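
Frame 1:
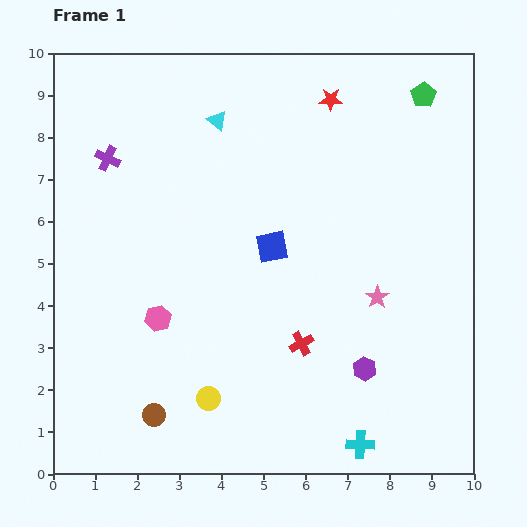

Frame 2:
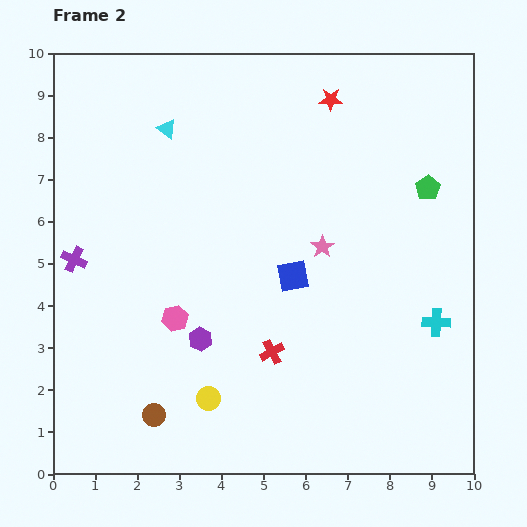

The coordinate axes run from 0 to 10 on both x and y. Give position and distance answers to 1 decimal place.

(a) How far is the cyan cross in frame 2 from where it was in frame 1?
3.4

The cyan cross moved from (7.3, 0.7) to (9.1, 3.6), a distance of √(1.8² + 2.9²) ≈ 3.4.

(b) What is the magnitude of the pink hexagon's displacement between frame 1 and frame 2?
0.4

The pink hexagon moved from (2.5, 3.7) to (2.9, 3.7), a distance of √(0.4² + 0.0²) ≈ 0.4.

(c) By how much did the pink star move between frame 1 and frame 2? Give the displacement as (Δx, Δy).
(-1.3, 1.2)

The pink star was at (7.7, 4.2) in frame 1 and (6.4, 5.4) in frame 2.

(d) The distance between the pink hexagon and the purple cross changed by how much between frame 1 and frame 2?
-1.2

Distance in frame 1: 4.0. Distance in frame 2: 2.8.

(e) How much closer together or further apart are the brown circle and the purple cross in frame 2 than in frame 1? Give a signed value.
-2.0

Distance in frame 1: 6.2. Distance in frame 2: 4.2.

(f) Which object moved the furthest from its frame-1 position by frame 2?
the purple hexagon

(moved 4.0; next 3.4)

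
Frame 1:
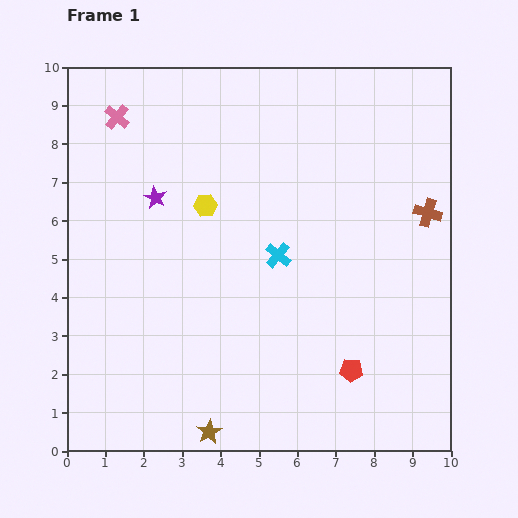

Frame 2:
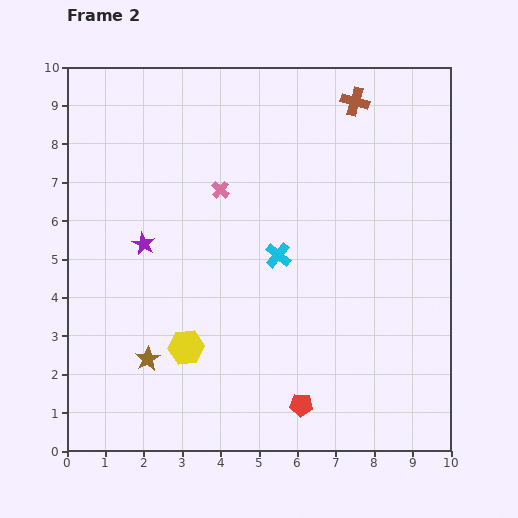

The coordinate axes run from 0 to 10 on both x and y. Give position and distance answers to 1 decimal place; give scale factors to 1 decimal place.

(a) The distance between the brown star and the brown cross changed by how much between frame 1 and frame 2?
+0.5

Distance in frame 1: 8.1. Distance in frame 2: 8.6.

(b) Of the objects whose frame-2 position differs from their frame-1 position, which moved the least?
the purple star

(moved 1.2)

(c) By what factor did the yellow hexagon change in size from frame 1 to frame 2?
1.5×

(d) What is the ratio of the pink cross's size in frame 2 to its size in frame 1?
0.7×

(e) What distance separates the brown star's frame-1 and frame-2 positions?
2.5

The brown star moved from (3.7, 0.5) to (2.1, 2.4), a distance of √(1.6² + 1.9²) ≈ 2.5.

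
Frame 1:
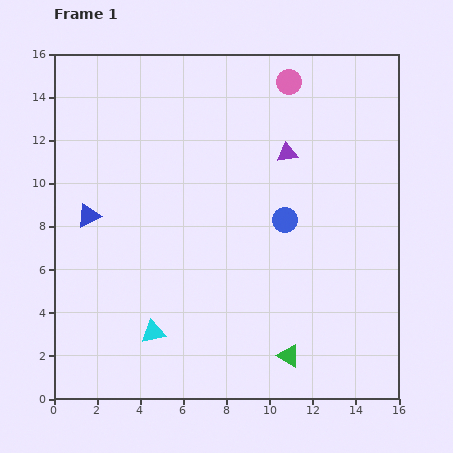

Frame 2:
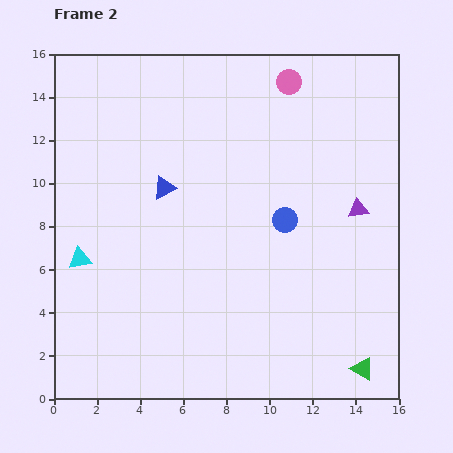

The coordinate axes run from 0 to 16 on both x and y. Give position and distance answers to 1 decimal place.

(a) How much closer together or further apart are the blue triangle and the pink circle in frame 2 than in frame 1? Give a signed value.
-3.6

Distance in frame 1: 11.2. Distance in frame 2: 7.6.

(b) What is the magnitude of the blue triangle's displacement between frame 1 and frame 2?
3.7

The blue triangle moved from (1.6, 8.5) to (5.1, 9.8), a distance of √(3.5² + 1.3²) ≈ 3.7.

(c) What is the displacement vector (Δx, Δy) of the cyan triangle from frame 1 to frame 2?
(-3.4, 3.4)

The cyan triangle was at (4.6, 3.1) in frame 1 and (1.2, 6.5) in frame 2.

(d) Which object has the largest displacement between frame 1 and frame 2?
the cyan triangle

(moved 4.8; next 4.2)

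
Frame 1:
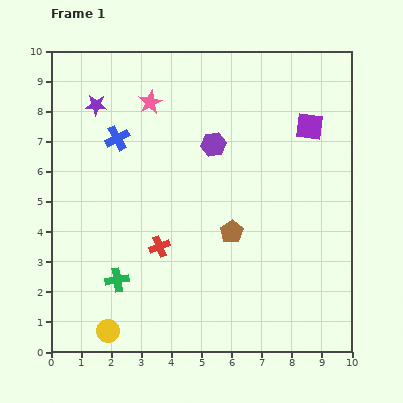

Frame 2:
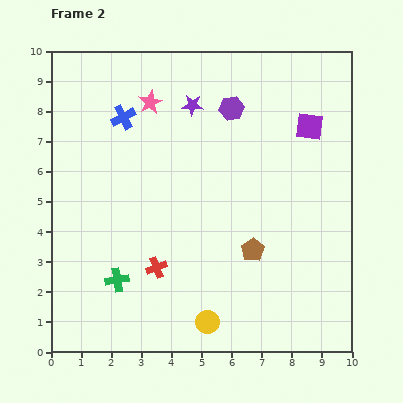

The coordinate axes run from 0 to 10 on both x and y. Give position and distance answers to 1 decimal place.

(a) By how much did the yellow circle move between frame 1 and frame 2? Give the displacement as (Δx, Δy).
(3.3, 0.3)

The yellow circle was at (1.9, 0.7) in frame 1 and (5.2, 1.0) in frame 2.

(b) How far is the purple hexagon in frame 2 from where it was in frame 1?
1.3

The purple hexagon moved from (5.4, 6.9) to (6.0, 8.1), a distance of √(0.6² + 1.2²) ≈ 1.3.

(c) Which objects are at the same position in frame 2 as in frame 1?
the green cross, the pink star, the purple square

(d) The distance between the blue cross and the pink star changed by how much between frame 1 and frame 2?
-0.6

Distance in frame 1: 1.6. Distance in frame 2: 1.0.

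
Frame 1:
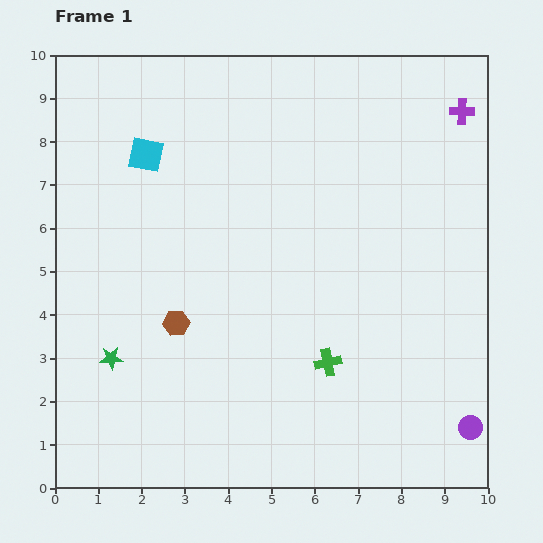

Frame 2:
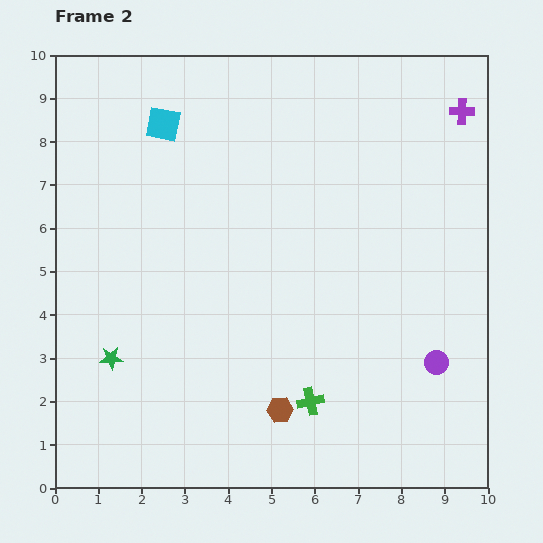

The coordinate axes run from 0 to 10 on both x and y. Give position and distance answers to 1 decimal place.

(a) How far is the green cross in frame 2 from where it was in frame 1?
1.0

The green cross moved from (6.3, 2.9) to (5.9, 2.0), a distance of √(0.4² + 0.9²) ≈ 1.0.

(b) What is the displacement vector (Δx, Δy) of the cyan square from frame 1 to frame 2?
(0.4, 0.7)

The cyan square was at (2.1, 7.7) in frame 1 and (2.5, 8.4) in frame 2.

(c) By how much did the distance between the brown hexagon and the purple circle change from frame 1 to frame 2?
-3.4

Distance in frame 1: 7.2. Distance in frame 2: 3.8.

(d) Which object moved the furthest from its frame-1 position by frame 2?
the brown hexagon

(moved 3.1; next 1.7)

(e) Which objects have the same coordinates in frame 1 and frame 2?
the purple cross, the green star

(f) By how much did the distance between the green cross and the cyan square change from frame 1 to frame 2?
+0.8

Distance in frame 1: 6.4. Distance in frame 2: 7.2.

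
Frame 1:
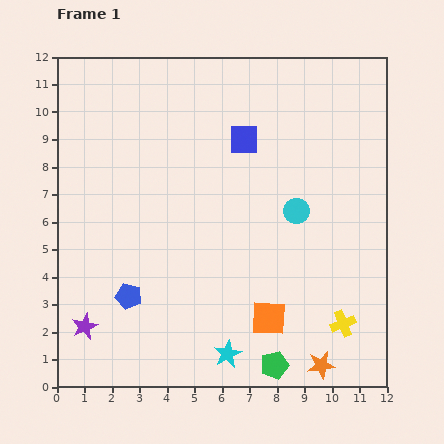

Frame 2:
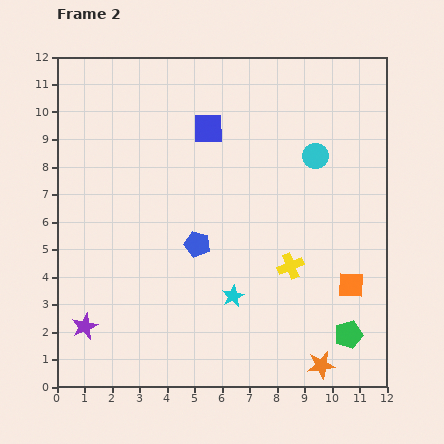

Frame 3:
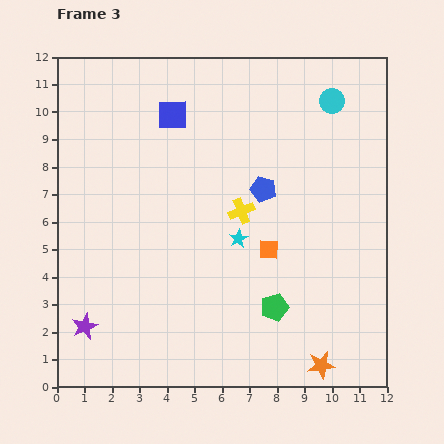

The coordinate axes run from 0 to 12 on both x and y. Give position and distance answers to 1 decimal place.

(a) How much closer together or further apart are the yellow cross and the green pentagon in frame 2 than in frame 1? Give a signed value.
+0.4

Distance in frame 1: 2.9. Distance in frame 2: 3.3.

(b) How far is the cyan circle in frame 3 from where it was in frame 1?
4.2

The cyan circle moved from (8.7, 6.4) to (10.0, 10.4), a distance of √(1.3² + 4.0²) ≈ 4.2.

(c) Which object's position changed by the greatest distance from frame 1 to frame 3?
the blue pentagon

(moved 6.3; next 5.5)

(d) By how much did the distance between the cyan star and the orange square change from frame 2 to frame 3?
-3.1

Distance in frame 2: 4.3. Distance in frame 3: 1.2.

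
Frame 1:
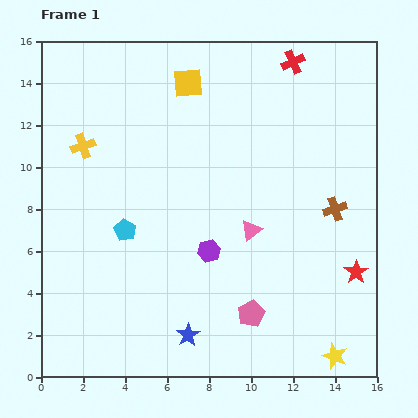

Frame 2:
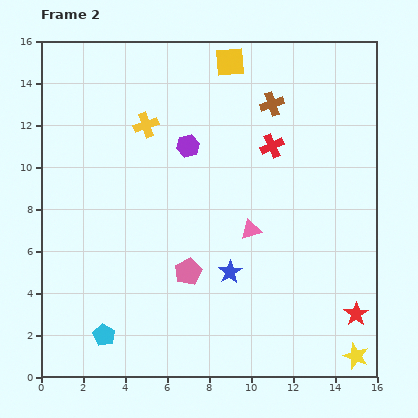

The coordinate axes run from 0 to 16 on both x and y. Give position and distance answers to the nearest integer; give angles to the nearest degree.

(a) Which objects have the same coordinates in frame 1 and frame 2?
the pink triangle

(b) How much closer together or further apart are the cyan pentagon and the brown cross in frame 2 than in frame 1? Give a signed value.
+4

Distance in frame 1: 10. Distance in frame 2: 14.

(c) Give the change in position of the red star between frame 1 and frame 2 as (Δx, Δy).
(0, -2)

The red star was at (15, 5) in frame 1 and (15, 3) in frame 2.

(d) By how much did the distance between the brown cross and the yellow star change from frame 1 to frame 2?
+6

Distance in frame 1: 7. Distance in frame 2: 13.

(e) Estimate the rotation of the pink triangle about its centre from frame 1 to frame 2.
20° clockwise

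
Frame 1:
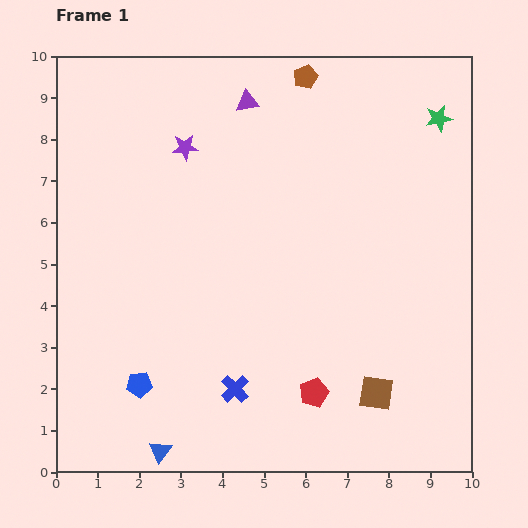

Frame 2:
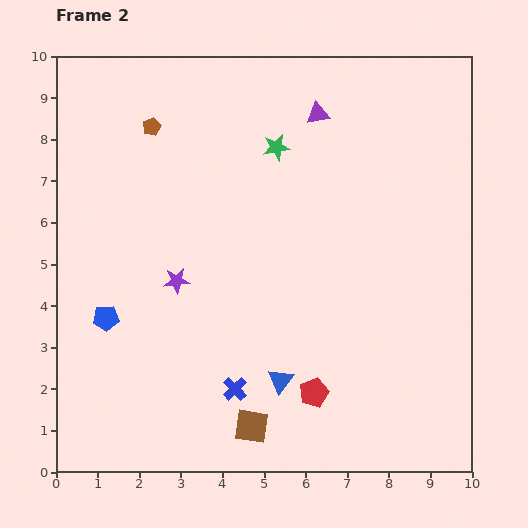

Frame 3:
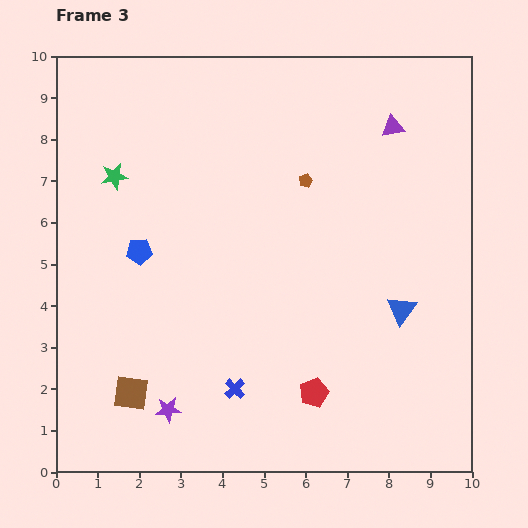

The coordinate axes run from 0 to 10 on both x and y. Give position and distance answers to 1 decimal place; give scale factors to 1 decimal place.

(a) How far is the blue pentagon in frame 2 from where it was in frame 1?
1.8

The blue pentagon moved from (2.0, 2.1) to (1.2, 3.7), a distance of √(0.8² + 1.6²) ≈ 1.8.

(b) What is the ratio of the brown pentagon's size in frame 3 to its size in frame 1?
0.6×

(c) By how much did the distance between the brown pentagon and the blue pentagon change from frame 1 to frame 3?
-4.1

Distance in frame 1: 8.4. Distance in frame 3: 4.3.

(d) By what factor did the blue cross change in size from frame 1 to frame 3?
0.7×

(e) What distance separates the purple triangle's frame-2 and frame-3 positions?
1.8

The purple triangle moved from (6.3, 8.6) to (8.1, 8.3), a distance of √(1.8² + 0.3²) ≈ 1.8.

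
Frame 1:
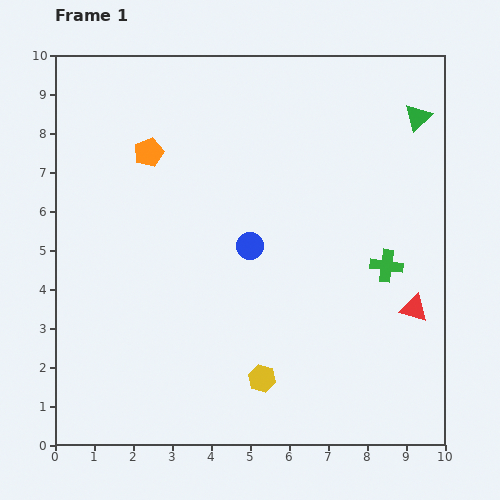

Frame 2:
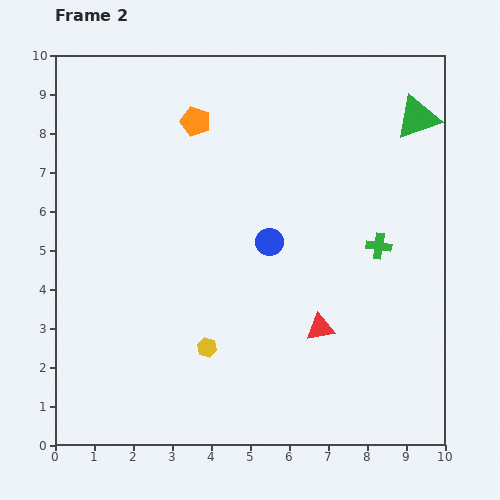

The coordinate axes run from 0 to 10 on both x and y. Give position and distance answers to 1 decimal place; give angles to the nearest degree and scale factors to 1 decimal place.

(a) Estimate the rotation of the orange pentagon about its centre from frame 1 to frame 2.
31° counter-clockwise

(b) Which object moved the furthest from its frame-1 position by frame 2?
the red triangle

(moved 2.5; next 1.6)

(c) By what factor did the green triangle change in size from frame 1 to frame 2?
1.6×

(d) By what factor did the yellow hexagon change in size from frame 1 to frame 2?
0.7×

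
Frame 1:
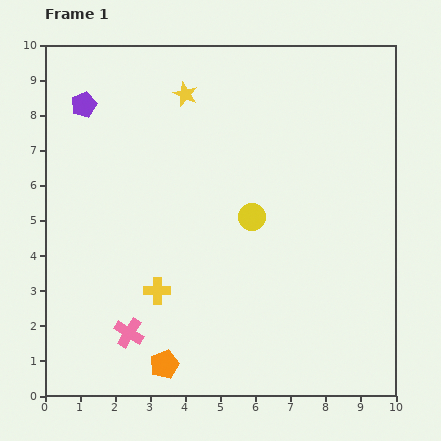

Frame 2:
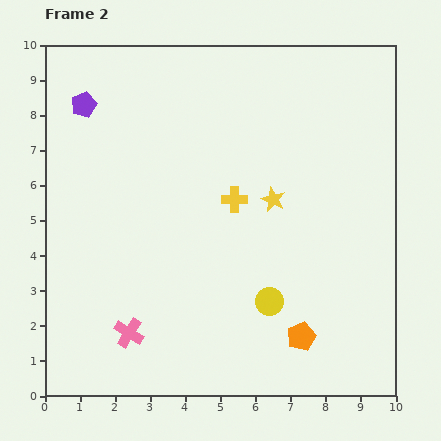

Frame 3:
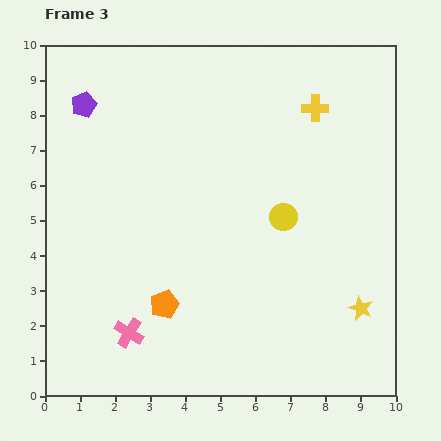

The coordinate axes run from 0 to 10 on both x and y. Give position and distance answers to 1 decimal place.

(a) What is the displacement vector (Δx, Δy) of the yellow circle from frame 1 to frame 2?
(0.5, -2.4)

The yellow circle was at (5.9, 5.1) in frame 1 and (6.4, 2.7) in frame 2.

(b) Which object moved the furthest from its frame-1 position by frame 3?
the yellow star

(moved 7.9; next 6.9)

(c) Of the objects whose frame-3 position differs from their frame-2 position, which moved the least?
the yellow circle

(moved 2.4)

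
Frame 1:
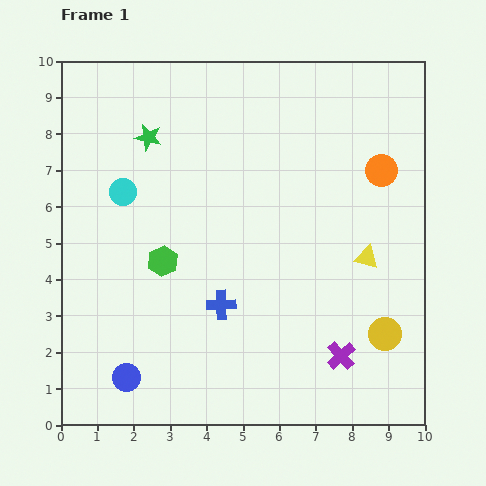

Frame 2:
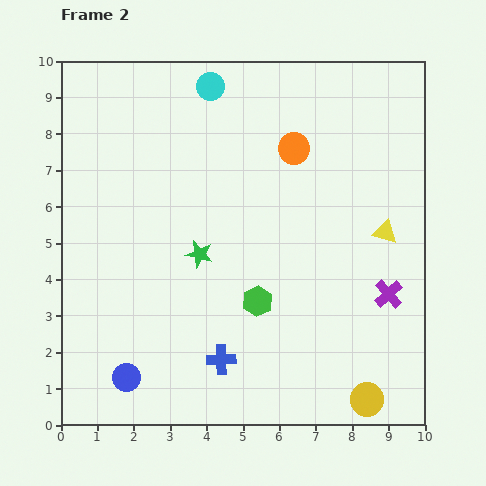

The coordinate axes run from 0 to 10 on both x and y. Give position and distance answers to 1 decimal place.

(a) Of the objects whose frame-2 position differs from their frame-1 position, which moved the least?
the yellow triangle

(moved 0.9)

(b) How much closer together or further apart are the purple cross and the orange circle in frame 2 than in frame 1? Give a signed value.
-0.4

Distance in frame 1: 5.2. Distance in frame 2: 4.8.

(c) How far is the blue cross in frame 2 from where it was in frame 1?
1.5

The blue cross moved from (4.4, 3.3) to (4.4, 1.8), a distance of √(0.0² + 1.5²) ≈ 1.5.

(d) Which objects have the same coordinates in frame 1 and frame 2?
the blue circle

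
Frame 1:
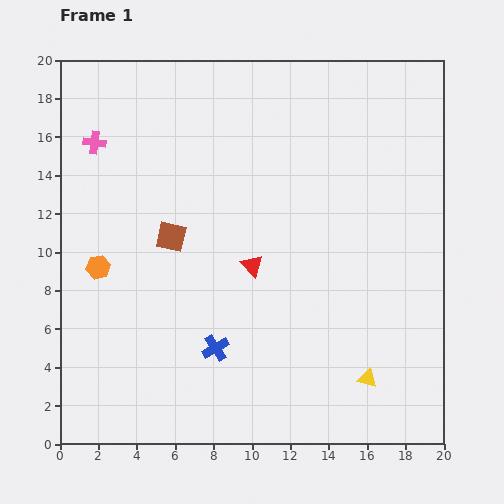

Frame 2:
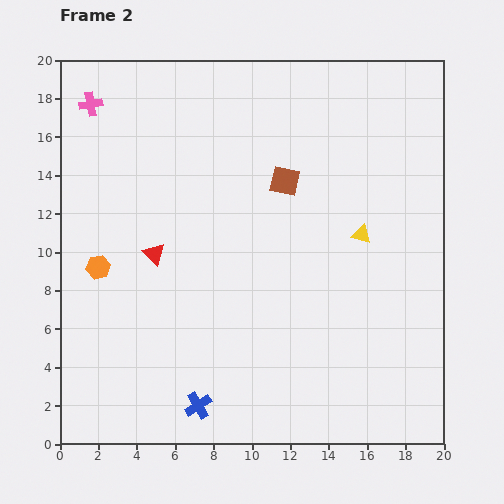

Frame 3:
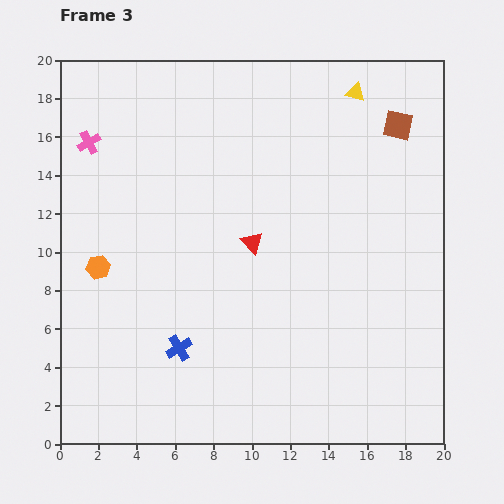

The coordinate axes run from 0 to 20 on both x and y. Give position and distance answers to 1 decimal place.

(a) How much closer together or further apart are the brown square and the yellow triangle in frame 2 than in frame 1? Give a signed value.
-7.7

Distance in frame 1: 12.6. Distance in frame 2: 4.9.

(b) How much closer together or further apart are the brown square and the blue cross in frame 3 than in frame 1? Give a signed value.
+10.1

Distance in frame 1: 6.2. Distance in frame 3: 16.3.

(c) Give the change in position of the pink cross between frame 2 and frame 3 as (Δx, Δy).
(-0.1, -2.0)

The pink cross was at (1.6, 17.7) in frame 2 and (1.5, 15.7) in frame 3.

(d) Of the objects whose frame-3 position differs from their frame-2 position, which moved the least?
the pink cross

(moved 2.0)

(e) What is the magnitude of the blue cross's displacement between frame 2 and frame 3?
3.2

The blue cross moved from (7.2, 2.0) to (6.2, 5.0), a distance of √(1.0² + 3.0²) ≈ 3.2.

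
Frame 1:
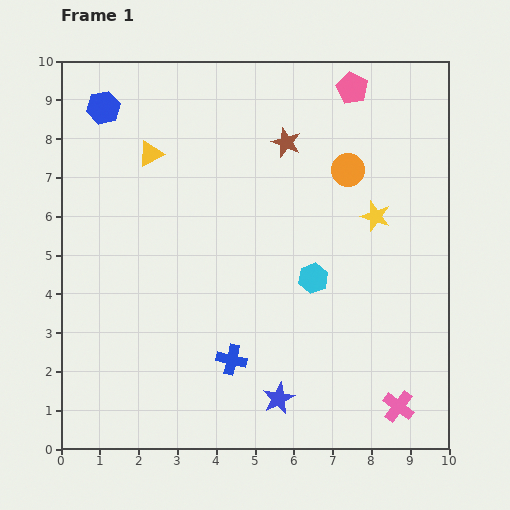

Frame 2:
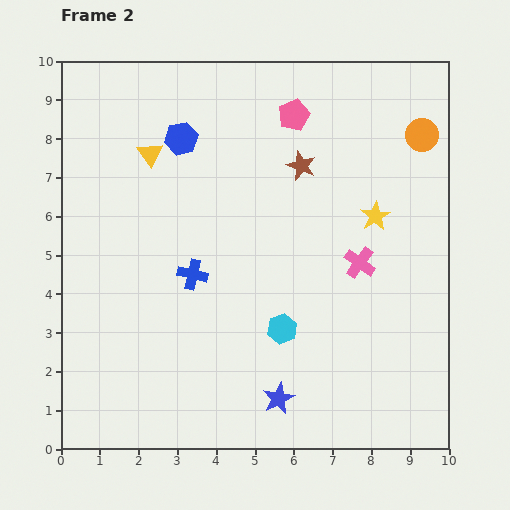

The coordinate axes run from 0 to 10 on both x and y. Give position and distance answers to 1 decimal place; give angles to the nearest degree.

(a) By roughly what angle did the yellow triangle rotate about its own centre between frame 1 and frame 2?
36° counter-clockwise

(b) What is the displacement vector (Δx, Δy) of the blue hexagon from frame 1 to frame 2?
(2.0, -0.8)

The blue hexagon was at (1.1, 8.8) in frame 1 and (3.1, 8.0) in frame 2.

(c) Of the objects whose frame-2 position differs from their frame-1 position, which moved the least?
the brown star

(moved 0.7)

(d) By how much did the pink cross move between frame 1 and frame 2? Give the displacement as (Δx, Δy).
(-1.0, 3.7)

The pink cross was at (8.7, 1.1) in frame 1 and (7.7, 4.8) in frame 2.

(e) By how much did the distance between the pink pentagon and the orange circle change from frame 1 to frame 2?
+1.2

Distance in frame 1: 2.1. Distance in frame 2: 3.3.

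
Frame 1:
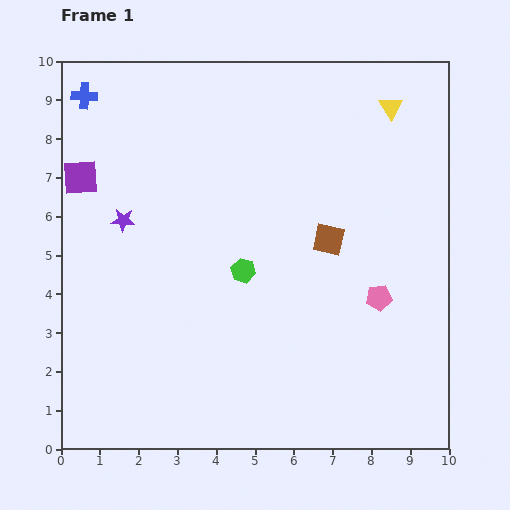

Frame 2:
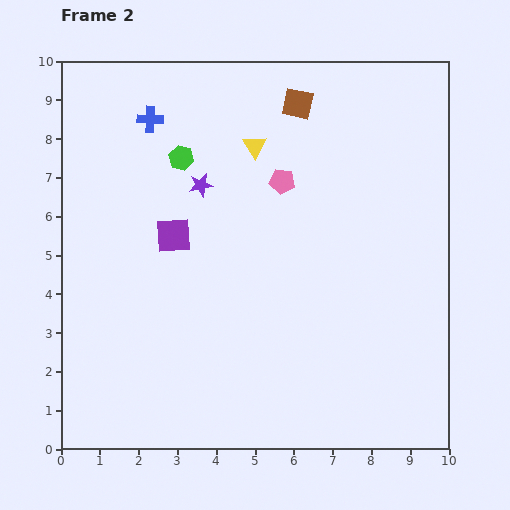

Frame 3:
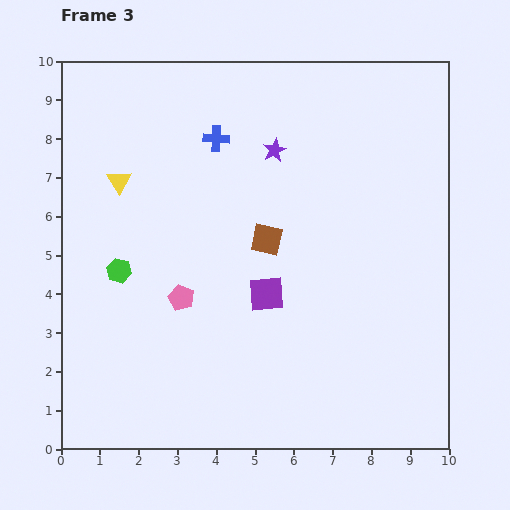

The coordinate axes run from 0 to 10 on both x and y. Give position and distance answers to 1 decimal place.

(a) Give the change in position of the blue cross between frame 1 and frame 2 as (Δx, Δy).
(1.7, -0.6)

The blue cross was at (0.6, 9.1) in frame 1 and (2.3, 8.5) in frame 2.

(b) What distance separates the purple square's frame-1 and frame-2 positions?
2.8

The purple square moved from (0.5, 7.0) to (2.9, 5.5), a distance of √(2.4² + 1.5²) ≈ 2.8.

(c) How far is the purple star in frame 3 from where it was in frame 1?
4.3

The purple star moved from (1.6, 5.9) to (5.5, 7.7), a distance of √(3.9² + 1.8²) ≈ 4.3.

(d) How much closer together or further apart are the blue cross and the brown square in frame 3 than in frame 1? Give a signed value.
-4.4

Distance in frame 1: 7.3. Distance in frame 3: 2.9.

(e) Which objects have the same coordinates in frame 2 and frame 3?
none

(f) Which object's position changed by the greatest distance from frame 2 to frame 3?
the pink pentagon

(moved 4.0; next 3.6)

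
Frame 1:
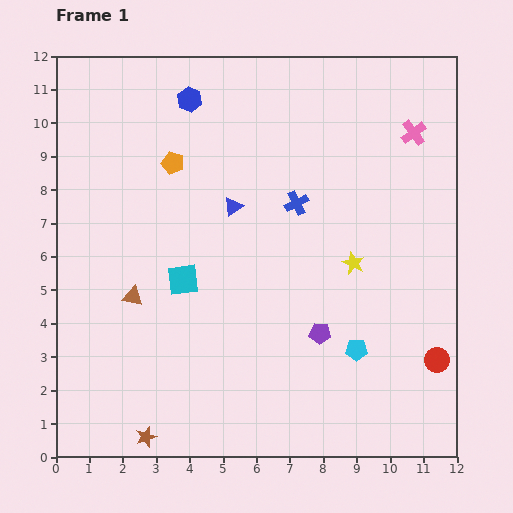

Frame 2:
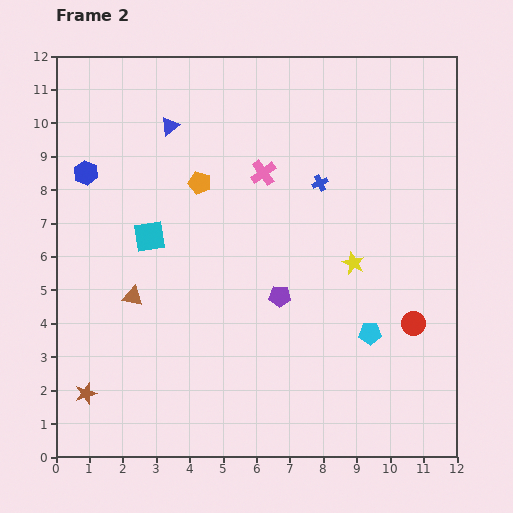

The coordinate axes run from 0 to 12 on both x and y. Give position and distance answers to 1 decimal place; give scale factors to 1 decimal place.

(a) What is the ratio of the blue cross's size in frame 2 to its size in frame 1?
0.6×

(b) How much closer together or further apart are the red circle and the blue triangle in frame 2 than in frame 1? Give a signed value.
+1.8

Distance in frame 1: 7.6. Distance in frame 2: 9.4.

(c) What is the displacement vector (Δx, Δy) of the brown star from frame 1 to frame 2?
(-1.8, 1.3)

The brown star was at (2.7, 0.6) in frame 1 and (0.9, 1.9) in frame 2.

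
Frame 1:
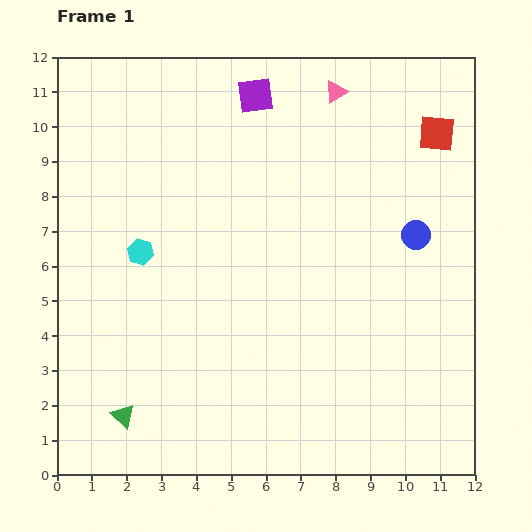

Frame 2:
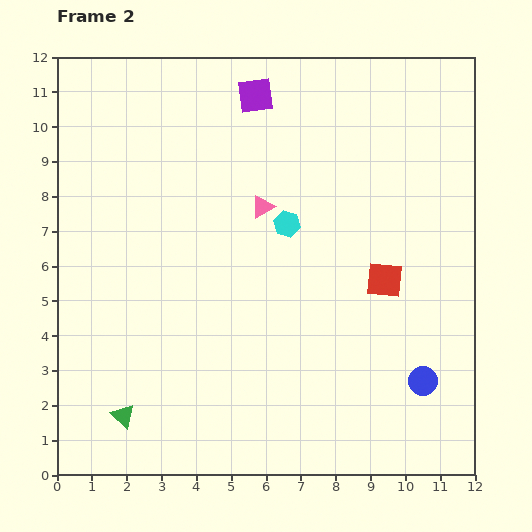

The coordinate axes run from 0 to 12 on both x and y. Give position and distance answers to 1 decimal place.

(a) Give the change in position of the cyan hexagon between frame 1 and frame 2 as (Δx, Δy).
(4.2, 0.8)

The cyan hexagon was at (2.4, 6.4) in frame 1 and (6.6, 7.2) in frame 2.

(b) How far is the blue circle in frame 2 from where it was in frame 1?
4.2

The blue circle moved from (10.3, 6.9) to (10.5, 2.7), a distance of √(0.2² + 4.2²) ≈ 4.2.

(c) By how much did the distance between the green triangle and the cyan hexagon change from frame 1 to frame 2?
+2.5

Distance in frame 1: 4.7. Distance in frame 2: 7.2.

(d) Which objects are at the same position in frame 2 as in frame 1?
the green triangle, the purple square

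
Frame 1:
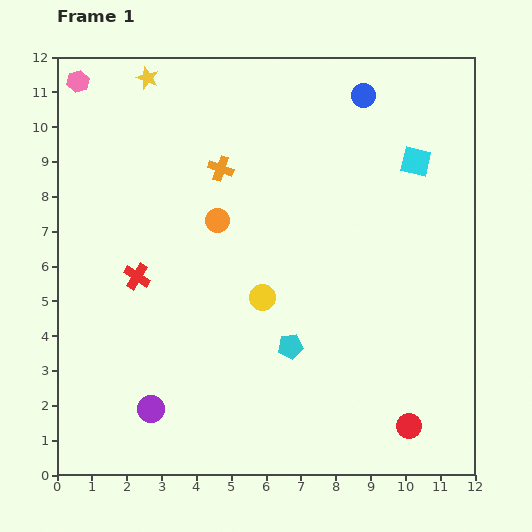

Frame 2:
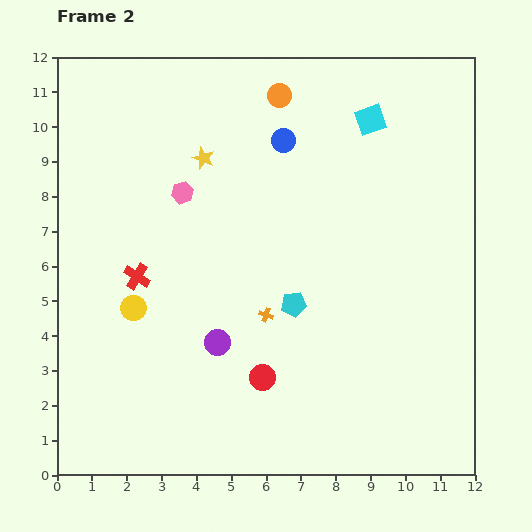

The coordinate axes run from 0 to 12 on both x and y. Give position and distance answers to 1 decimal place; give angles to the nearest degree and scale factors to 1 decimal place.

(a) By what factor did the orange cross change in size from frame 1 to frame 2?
0.6×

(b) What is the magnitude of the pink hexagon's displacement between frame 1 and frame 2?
4.4

The pink hexagon moved from (0.6, 11.3) to (3.6, 8.1), a distance of √(3.0² + 3.2²) ≈ 4.4.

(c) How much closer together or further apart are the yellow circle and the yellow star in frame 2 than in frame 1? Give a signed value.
-2.4

Distance in frame 1: 7.1. Distance in frame 2: 4.7.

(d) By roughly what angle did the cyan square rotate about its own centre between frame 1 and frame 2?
33° counter-clockwise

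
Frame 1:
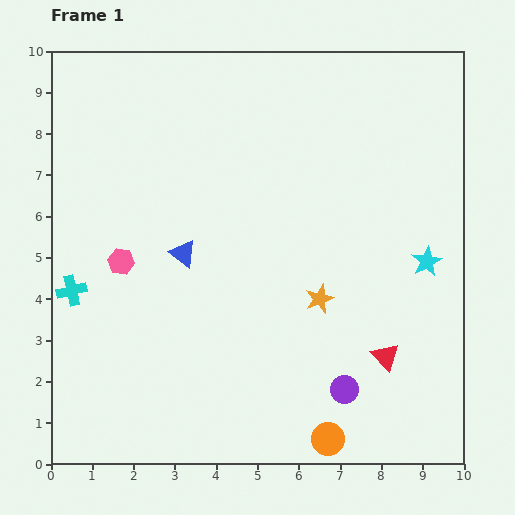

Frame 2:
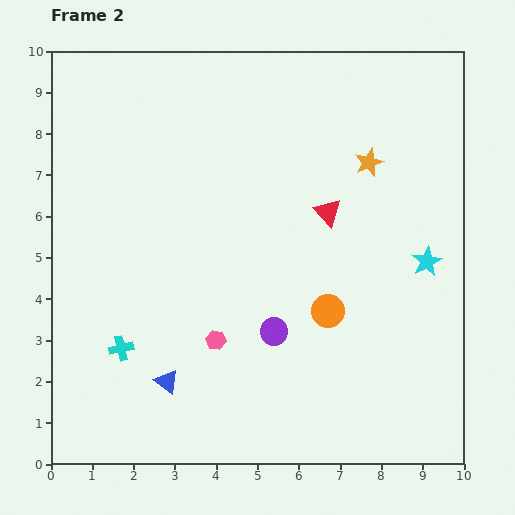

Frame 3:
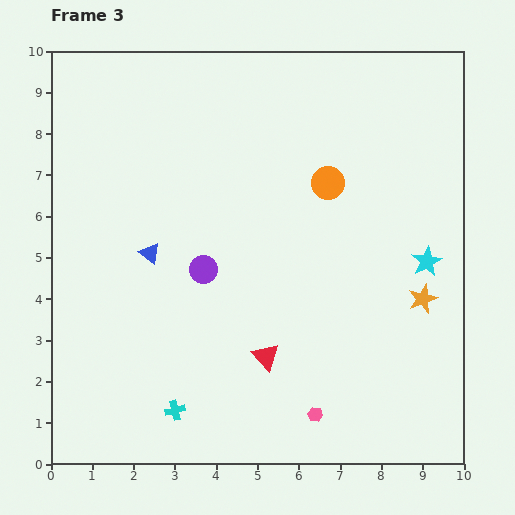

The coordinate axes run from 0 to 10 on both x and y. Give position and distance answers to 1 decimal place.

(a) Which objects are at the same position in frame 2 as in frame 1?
the cyan star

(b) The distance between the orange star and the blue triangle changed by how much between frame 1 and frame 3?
+3.2

Distance in frame 1: 3.5. Distance in frame 3: 6.7.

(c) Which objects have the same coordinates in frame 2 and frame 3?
the cyan star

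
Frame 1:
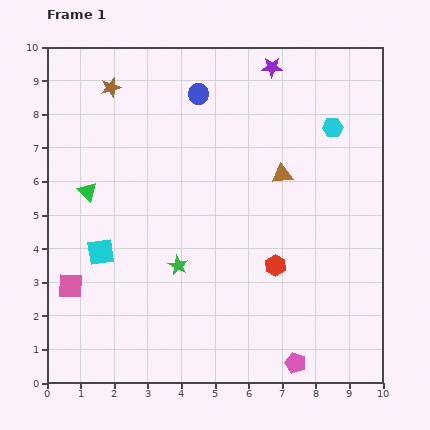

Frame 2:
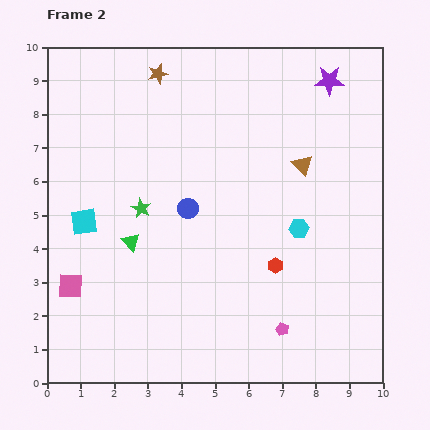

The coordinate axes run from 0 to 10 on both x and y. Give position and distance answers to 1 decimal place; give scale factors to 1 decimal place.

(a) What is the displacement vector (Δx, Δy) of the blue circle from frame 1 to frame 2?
(-0.3, -3.4)

The blue circle was at (4.5, 8.6) in frame 1 and (4.2, 5.2) in frame 2.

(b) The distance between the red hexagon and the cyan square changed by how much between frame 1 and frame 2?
+0.6

Distance in frame 1: 5.2. Distance in frame 2: 5.8.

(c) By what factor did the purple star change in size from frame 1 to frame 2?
1.4×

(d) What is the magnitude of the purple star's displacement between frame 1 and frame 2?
1.7

The purple star moved from (6.7, 9.4) to (8.4, 9.0), a distance of √(1.7² + 0.4²) ≈ 1.7.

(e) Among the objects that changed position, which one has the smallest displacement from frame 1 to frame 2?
the brown triangle

(moved 0.7)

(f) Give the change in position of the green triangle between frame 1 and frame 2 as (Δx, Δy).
(1.3, -1.5)

The green triangle was at (1.2, 5.7) in frame 1 and (2.5, 4.2) in frame 2.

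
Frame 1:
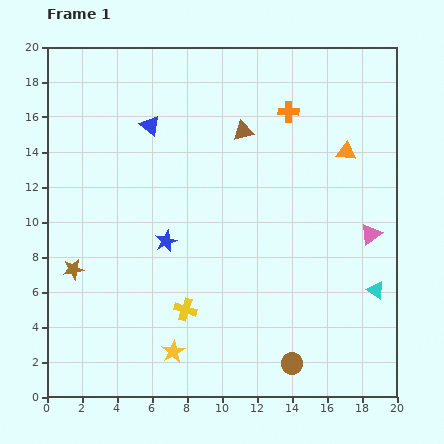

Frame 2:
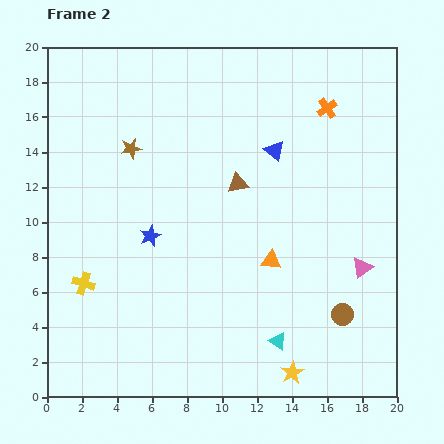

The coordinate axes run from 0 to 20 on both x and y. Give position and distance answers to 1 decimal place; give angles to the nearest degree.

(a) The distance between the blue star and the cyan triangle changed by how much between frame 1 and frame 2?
-2.9

Distance in frame 1: 12.3. Distance in frame 2: 9.4.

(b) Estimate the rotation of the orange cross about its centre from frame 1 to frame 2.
35° counter-clockwise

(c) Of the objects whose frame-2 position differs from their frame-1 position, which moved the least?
the blue star

(moved 0.9)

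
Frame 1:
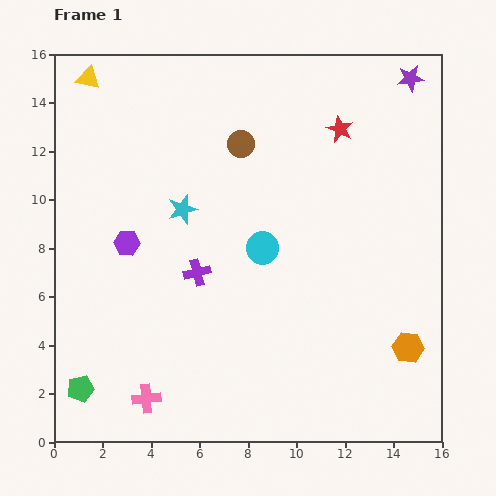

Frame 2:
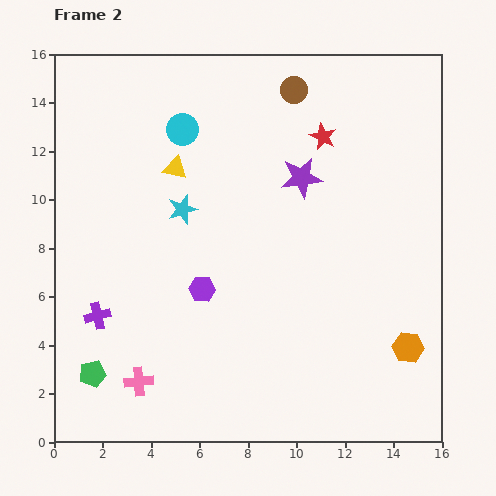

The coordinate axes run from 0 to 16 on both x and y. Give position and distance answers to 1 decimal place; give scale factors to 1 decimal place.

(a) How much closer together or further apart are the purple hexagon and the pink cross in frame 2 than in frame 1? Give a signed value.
-1.8

Distance in frame 1: 6.4. Distance in frame 2: 4.6.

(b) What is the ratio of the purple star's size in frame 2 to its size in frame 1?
1.6×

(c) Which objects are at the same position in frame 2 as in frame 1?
the cyan star, the orange hexagon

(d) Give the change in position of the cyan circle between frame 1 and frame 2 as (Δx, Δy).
(-3.3, 4.9)

The cyan circle was at (8.6, 8.0) in frame 1 and (5.3, 12.9) in frame 2.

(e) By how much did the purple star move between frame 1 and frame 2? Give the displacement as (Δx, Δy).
(-4.5, -4.1)

The purple star was at (14.7, 15.0) in frame 1 and (10.2, 10.9) in frame 2.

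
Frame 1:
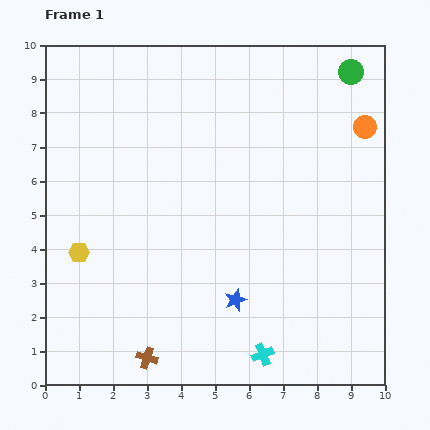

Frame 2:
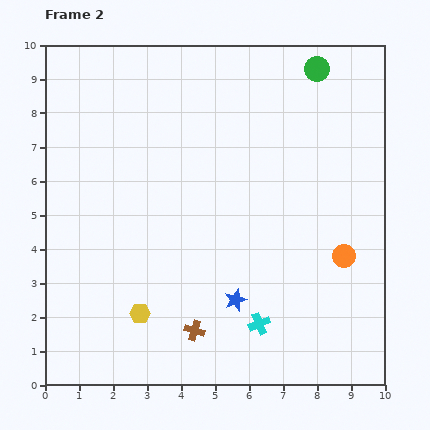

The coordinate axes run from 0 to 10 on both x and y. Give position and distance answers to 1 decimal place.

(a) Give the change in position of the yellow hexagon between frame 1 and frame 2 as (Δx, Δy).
(1.8, -1.8)

The yellow hexagon was at (1.0, 3.9) in frame 1 and (2.8, 2.1) in frame 2.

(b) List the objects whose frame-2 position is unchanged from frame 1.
the blue star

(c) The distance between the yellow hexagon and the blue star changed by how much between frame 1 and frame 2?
-2.0

Distance in frame 1: 4.8. Distance in frame 2: 2.8.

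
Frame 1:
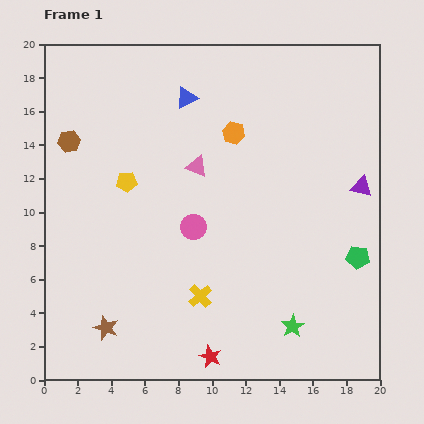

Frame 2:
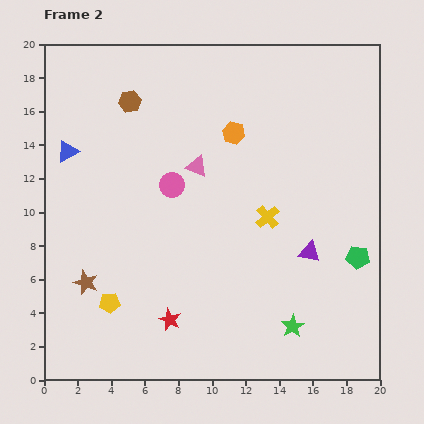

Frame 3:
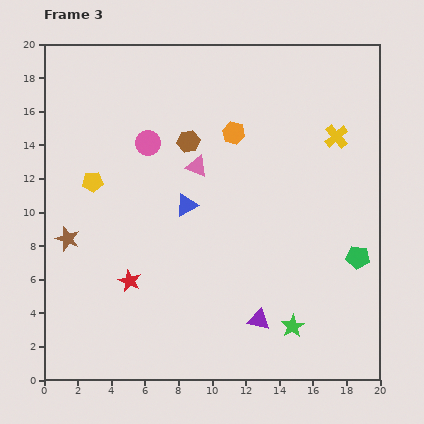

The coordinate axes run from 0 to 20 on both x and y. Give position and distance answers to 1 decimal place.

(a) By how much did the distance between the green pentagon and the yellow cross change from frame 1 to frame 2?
-3.8

Distance in frame 1: 9.7. Distance in frame 2: 5.9.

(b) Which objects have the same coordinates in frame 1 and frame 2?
the green pentagon, the orange hexagon, the pink triangle, the green star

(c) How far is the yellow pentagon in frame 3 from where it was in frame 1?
2.0

The yellow pentagon moved from (4.9, 11.8) to (2.9, 11.8), a distance of √(2.0² + 0.0²) ≈ 2.0.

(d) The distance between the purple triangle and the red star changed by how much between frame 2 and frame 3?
-1.2

Distance in frame 2: 9.2. Distance in frame 3: 8.0.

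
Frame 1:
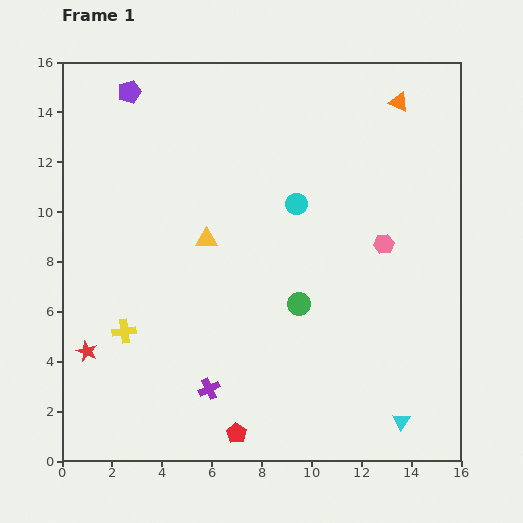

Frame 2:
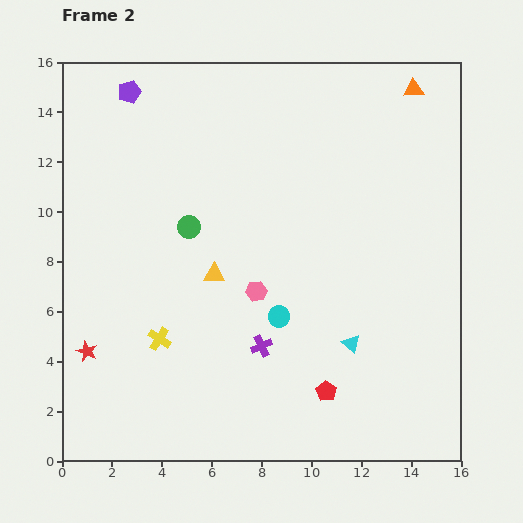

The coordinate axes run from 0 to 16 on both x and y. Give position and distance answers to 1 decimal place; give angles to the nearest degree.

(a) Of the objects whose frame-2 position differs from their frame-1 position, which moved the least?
the orange triangle

(moved 0.8)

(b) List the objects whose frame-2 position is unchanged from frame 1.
the purple pentagon, the red star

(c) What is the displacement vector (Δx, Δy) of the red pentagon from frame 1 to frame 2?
(3.6, 1.7)

The red pentagon was at (7.0, 1.1) in frame 1 and (10.6, 2.8) in frame 2.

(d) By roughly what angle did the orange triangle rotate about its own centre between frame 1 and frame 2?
27° counter-clockwise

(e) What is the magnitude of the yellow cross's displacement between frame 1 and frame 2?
1.4

The yellow cross moved from (2.5, 5.2) to (3.9, 4.9), a distance of √(1.4² + 0.3²) ≈ 1.4.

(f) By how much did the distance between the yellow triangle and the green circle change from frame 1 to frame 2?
-2.4

Distance in frame 1: 4.5. Distance in frame 2: 2.1.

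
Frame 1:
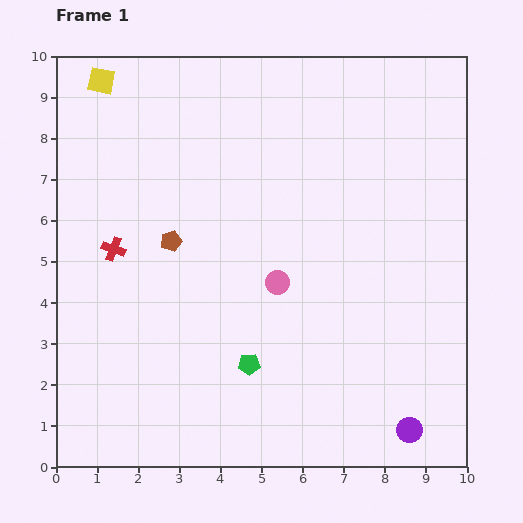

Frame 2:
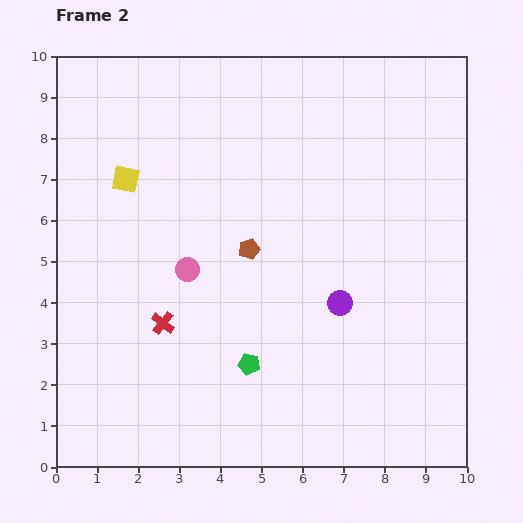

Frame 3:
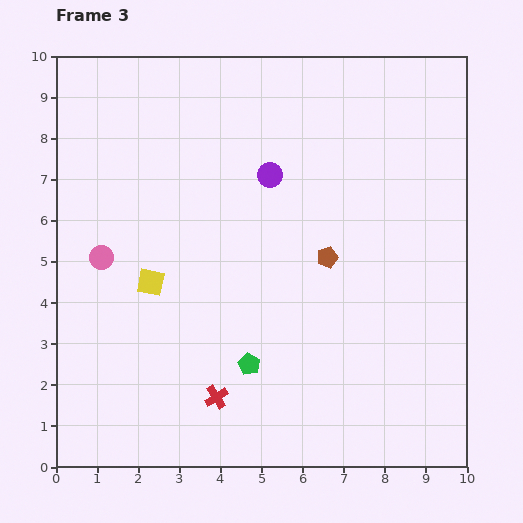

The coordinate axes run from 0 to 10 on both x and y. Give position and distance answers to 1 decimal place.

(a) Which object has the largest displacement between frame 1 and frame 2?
the purple circle

(moved 3.5; next 2.5)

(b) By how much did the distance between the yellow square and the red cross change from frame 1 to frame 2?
-0.5

Distance in frame 1: 4.1. Distance in frame 2: 3.6.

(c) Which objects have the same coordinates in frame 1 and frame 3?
the green pentagon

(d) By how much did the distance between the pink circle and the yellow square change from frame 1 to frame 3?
-5.2

Distance in frame 1: 6.5. Distance in frame 3: 1.3.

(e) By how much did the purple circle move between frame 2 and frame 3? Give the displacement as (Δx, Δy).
(-1.7, 3.1)

The purple circle was at (6.9, 4.0) in frame 2 and (5.2, 7.1) in frame 3.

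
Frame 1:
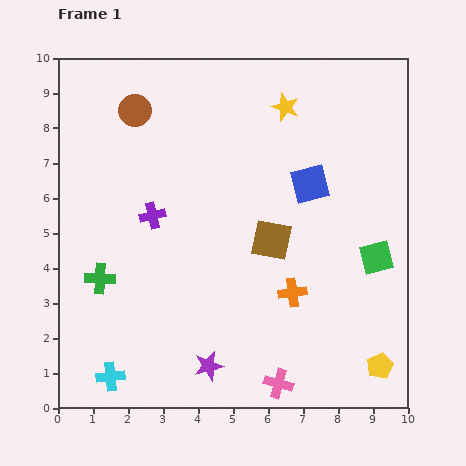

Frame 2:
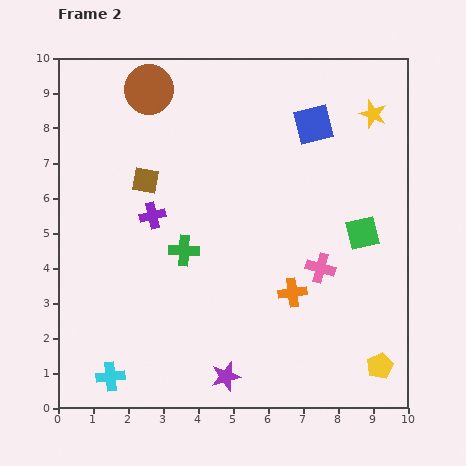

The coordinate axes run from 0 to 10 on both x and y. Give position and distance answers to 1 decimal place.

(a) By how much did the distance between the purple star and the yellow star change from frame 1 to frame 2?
+0.9

Distance in frame 1: 7.7. Distance in frame 2: 8.6.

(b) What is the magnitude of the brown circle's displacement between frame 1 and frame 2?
0.7

The brown circle moved from (2.2, 8.5) to (2.6, 9.1), a distance of √(0.4² + 0.6²) ≈ 0.7.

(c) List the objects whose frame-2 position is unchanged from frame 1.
the purple cross, the yellow pentagon, the orange cross, the cyan cross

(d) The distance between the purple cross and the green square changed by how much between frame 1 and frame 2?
-0.5

Distance in frame 1: 6.5. Distance in frame 2: 6.0.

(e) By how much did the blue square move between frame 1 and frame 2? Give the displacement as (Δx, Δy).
(0.1, 1.7)

The blue square was at (7.2, 6.4) in frame 1 and (7.3, 8.1) in frame 2.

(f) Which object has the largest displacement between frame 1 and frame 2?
the brown square

(moved 4.0; next 3.5)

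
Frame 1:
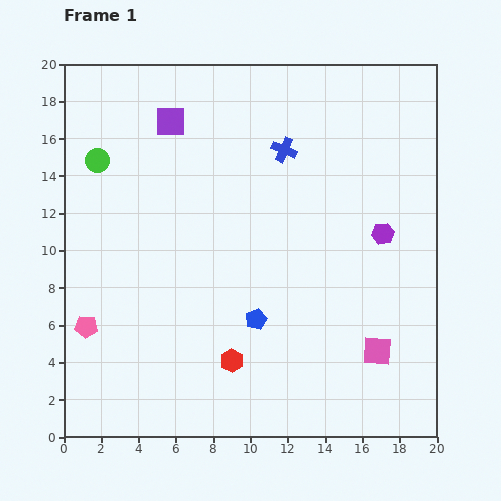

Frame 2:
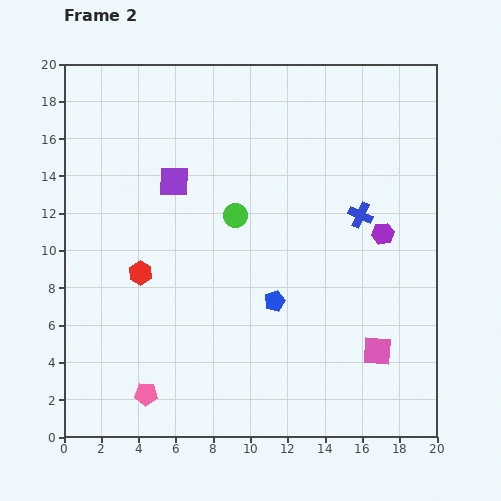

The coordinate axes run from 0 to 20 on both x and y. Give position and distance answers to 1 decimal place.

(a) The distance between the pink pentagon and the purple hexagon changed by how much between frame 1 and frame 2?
-1.4

Distance in frame 1: 16.7. Distance in frame 2: 15.3.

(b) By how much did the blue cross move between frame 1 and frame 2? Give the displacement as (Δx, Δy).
(4.1, -3.5)

The blue cross was at (11.8, 15.4) in frame 1 and (15.9, 11.9) in frame 2.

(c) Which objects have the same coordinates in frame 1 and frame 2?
the purple hexagon, the pink square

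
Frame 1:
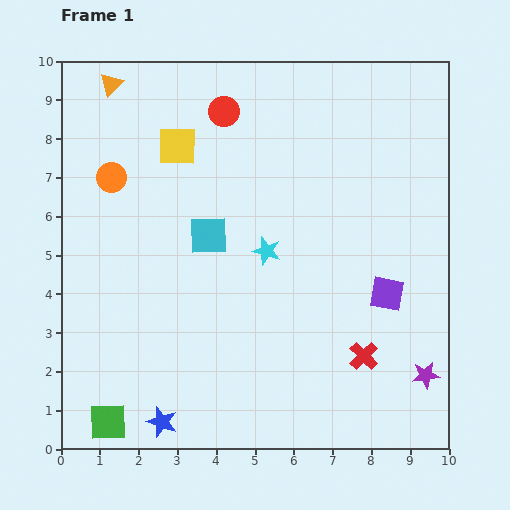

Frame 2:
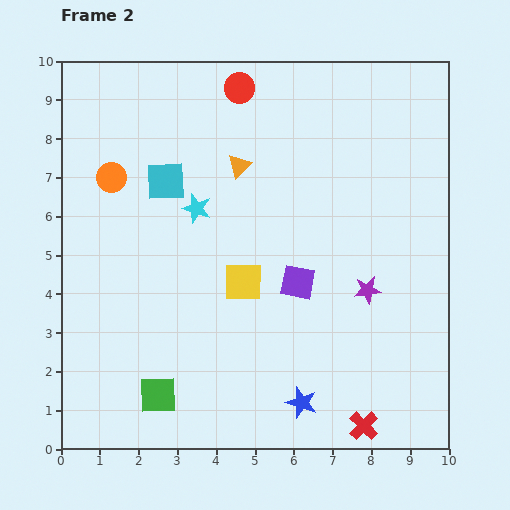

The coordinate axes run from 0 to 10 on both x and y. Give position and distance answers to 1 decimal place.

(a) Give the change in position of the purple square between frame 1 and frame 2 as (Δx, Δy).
(-2.3, 0.3)

The purple square was at (8.4, 4.0) in frame 1 and (6.1, 4.3) in frame 2.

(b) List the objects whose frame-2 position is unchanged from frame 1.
the orange circle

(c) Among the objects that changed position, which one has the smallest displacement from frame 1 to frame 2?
the red circle

(moved 0.7)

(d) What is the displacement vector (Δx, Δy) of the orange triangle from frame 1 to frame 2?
(3.3, -2.1)

The orange triangle was at (1.3, 9.4) in frame 1 and (4.6, 7.3) in frame 2.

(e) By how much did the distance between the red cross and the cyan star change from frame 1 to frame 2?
+3.4

Distance in frame 1: 3.7. Distance in frame 2: 7.1.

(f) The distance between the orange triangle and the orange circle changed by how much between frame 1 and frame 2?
+0.9

Distance in frame 1: 2.4. Distance in frame 2: 3.3.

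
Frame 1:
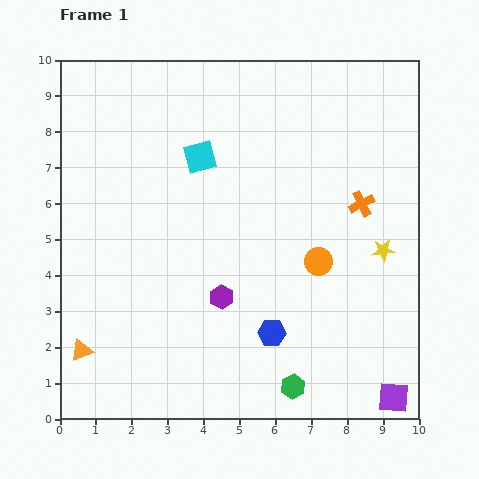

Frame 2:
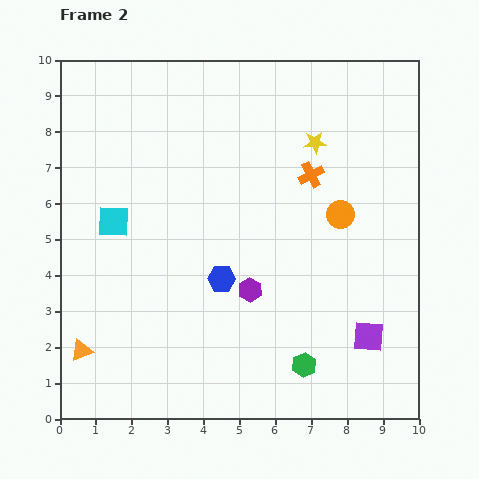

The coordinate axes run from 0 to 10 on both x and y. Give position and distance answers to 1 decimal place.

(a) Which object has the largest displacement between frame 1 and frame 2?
the yellow star

(moved 3.6; next 3.0)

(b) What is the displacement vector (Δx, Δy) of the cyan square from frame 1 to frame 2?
(-2.4, -1.8)

The cyan square was at (3.9, 7.3) in frame 1 and (1.5, 5.5) in frame 2.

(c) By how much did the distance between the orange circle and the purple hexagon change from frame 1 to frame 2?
+0.4

Distance in frame 1: 2.9. Distance in frame 2: 3.3.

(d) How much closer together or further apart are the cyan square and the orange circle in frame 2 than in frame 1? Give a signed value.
+1.9

Distance in frame 1: 4.4. Distance in frame 2: 6.3.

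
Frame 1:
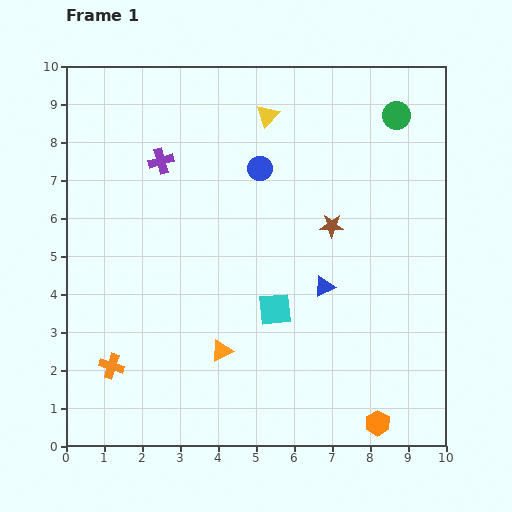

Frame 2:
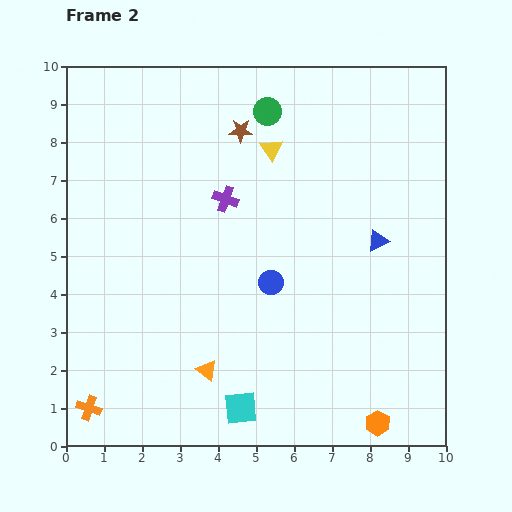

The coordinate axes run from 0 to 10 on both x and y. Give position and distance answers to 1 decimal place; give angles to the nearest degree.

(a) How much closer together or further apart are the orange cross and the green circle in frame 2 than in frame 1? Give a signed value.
-0.9

Distance in frame 1: 10.0. Distance in frame 2: 9.1.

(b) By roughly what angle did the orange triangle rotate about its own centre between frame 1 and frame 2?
54° counter-clockwise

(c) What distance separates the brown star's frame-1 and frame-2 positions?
3.5

The brown star moved from (7.0, 5.8) to (4.6, 8.3), a distance of √(2.4² + 2.5²) ≈ 3.5.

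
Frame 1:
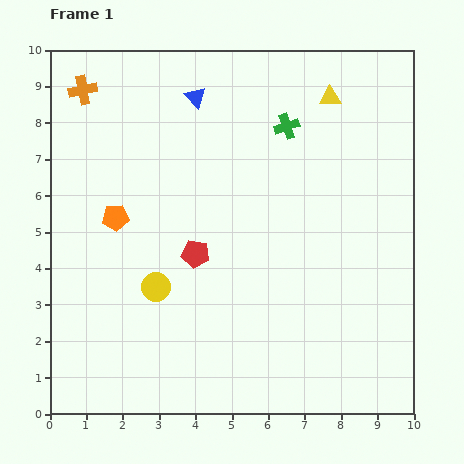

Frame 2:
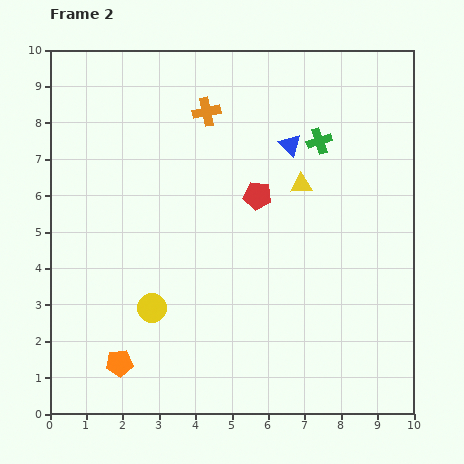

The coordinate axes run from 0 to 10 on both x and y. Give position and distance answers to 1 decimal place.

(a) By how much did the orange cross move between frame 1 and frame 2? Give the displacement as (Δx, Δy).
(3.4, -0.6)

The orange cross was at (0.9, 8.9) in frame 1 and (4.3, 8.3) in frame 2.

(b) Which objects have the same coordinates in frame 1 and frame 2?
none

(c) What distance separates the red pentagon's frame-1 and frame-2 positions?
2.3

The red pentagon moved from (4.0, 4.4) to (5.7, 6.0), a distance of √(1.7² + 1.6²) ≈ 2.3.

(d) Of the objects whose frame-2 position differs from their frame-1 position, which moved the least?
the yellow circle

(moved 0.6)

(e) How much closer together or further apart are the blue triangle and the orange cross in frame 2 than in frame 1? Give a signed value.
-0.6

Distance in frame 1: 3.1. Distance in frame 2: 2.5.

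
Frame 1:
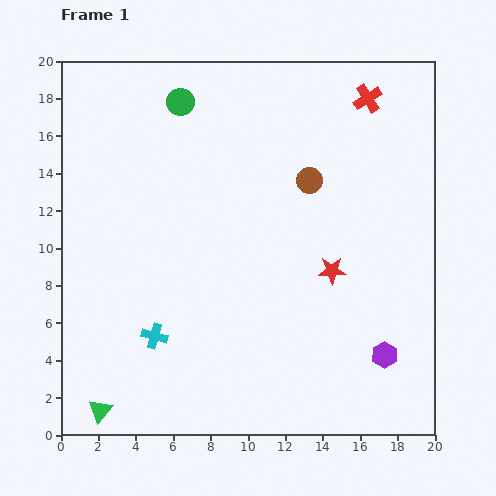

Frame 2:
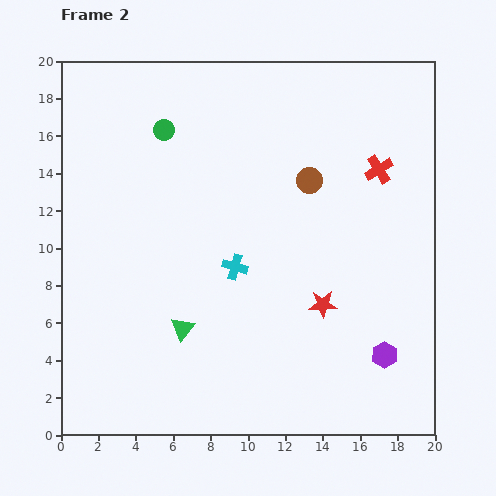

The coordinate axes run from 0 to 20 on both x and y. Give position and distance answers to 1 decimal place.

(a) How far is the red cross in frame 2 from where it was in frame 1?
3.8

The red cross moved from (16.4, 18.0) to (17.0, 14.2), a distance of √(0.6² + 3.8²) ≈ 3.8.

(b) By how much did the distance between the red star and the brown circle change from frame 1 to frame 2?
+1.7

Distance in frame 1: 4.9. Distance in frame 2: 6.6.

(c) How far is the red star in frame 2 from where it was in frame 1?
1.9

The red star moved from (14.5, 8.8) to (14.0, 7.0), a distance of √(0.5² + 1.8²) ≈ 1.9.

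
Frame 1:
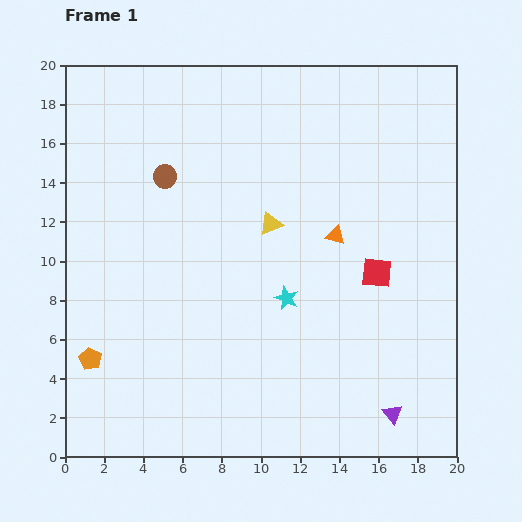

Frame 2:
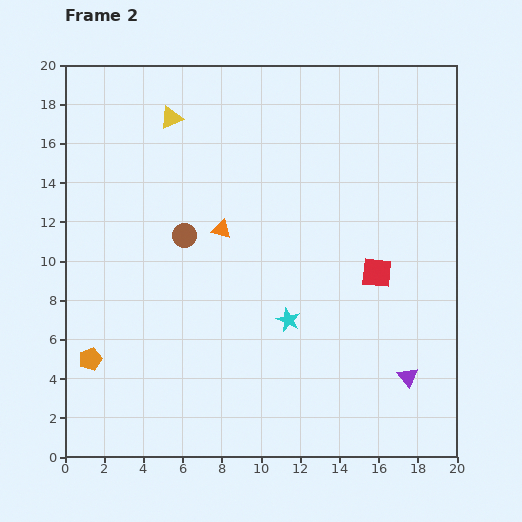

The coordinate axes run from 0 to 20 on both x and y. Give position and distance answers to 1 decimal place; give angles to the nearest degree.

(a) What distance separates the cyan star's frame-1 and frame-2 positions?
1.1

The cyan star moved from (11.3, 8.1) to (11.4, 7.0), a distance of √(0.1² + 1.1²) ≈ 1.1.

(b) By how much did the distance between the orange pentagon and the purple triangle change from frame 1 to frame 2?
+0.5

Distance in frame 1: 15.7. Distance in frame 2: 16.2.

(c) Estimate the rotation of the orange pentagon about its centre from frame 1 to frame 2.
25° clockwise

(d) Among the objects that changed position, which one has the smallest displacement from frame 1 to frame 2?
the cyan star

(moved 1.1)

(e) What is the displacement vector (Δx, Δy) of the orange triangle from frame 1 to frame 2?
(-5.8, 0.3)

The orange triangle was at (13.8, 11.3) in frame 1 and (8.0, 11.6) in frame 2.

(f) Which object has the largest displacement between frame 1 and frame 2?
the yellow triangle

(moved 7.4; next 5.8)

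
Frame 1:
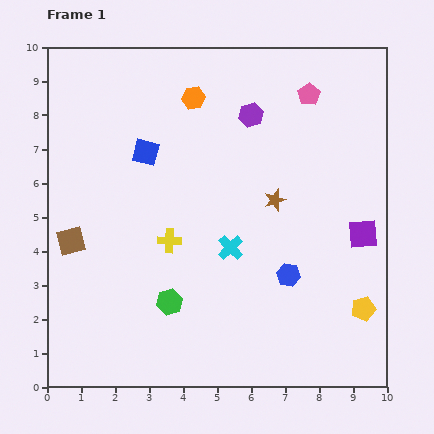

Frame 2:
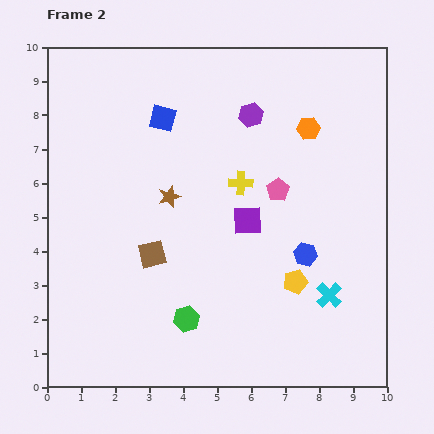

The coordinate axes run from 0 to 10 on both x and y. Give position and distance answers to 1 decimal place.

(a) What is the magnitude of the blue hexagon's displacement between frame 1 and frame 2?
0.8

The blue hexagon moved from (7.1, 3.3) to (7.6, 3.9), a distance of √(0.5² + 0.6²) ≈ 0.8.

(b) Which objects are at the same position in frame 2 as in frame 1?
the purple hexagon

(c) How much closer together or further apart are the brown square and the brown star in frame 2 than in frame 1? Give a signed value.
-4.3

Distance in frame 1: 6.1. Distance in frame 2: 1.8.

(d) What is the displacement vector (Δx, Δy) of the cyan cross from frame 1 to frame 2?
(2.9, -1.4)

The cyan cross was at (5.4, 4.1) in frame 1 and (8.3, 2.7) in frame 2.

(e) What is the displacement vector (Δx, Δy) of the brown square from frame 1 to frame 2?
(2.4, -0.4)

The brown square was at (0.7, 4.3) in frame 1 and (3.1, 3.9) in frame 2.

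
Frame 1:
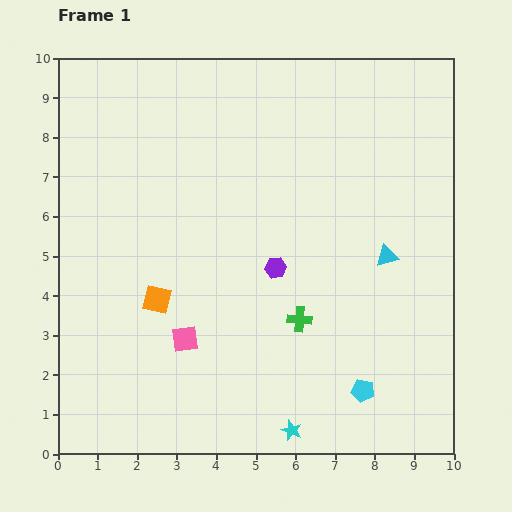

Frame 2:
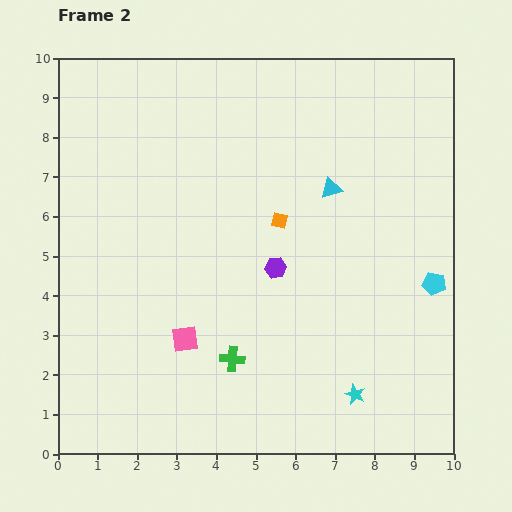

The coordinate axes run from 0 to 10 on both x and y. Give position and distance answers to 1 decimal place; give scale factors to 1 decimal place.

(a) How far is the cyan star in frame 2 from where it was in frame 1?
1.8

The cyan star moved from (5.9, 0.6) to (7.5, 1.5), a distance of √(1.6² + 0.9²) ≈ 1.8.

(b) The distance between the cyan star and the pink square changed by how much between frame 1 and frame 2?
+1.0

Distance in frame 1: 3.5. Distance in frame 2: 4.5.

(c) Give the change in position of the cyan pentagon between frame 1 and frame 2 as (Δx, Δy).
(1.8, 2.7)

The cyan pentagon was at (7.7, 1.6) in frame 1 and (9.5, 4.3) in frame 2.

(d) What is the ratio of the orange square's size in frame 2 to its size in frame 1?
0.6×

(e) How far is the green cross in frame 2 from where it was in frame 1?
2.0

The green cross moved from (6.1, 3.4) to (4.4, 2.4), a distance of √(1.7² + 1.0²) ≈ 2.0.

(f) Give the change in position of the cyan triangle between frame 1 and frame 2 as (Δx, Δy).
(-1.4, 1.7)

The cyan triangle was at (8.3, 5.0) in frame 1 and (6.9, 6.7) in frame 2.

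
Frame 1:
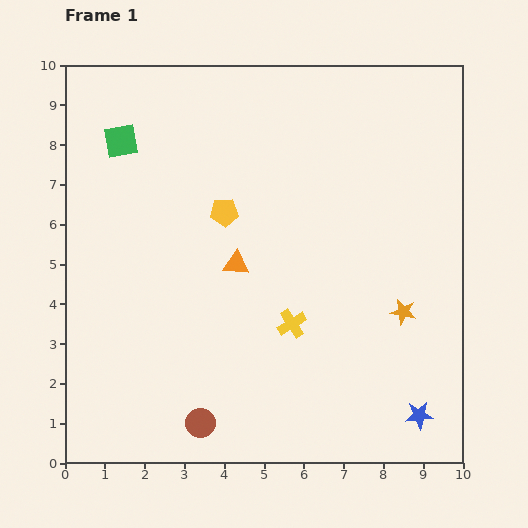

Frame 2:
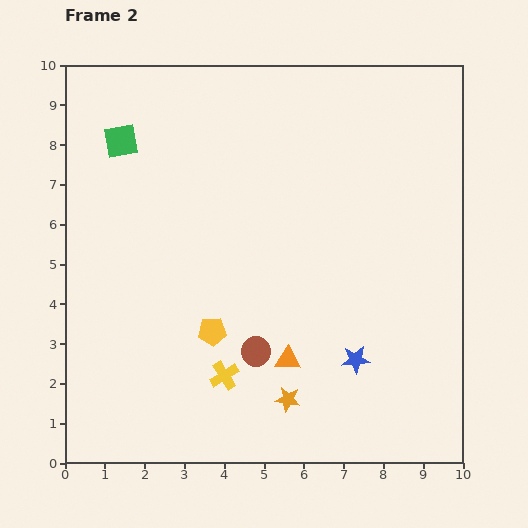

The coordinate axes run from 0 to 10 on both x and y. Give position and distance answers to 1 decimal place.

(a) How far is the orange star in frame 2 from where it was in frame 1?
3.6

The orange star moved from (8.5, 3.8) to (5.6, 1.6), a distance of √(2.9² + 2.2²) ≈ 3.6.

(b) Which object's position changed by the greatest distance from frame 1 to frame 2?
the orange star

(moved 3.6; next 3.0)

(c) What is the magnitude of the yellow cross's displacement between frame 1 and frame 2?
2.1

The yellow cross moved from (5.7, 3.5) to (4.0, 2.2), a distance of √(1.7² + 1.3²) ≈ 2.1.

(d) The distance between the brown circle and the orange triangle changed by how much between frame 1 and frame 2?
-3.3

Distance in frame 1: 4.1. Distance in frame 2: 0.8.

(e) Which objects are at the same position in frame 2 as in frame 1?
the green square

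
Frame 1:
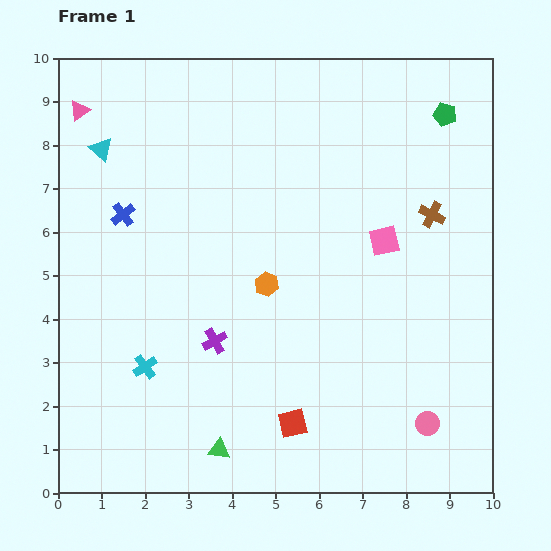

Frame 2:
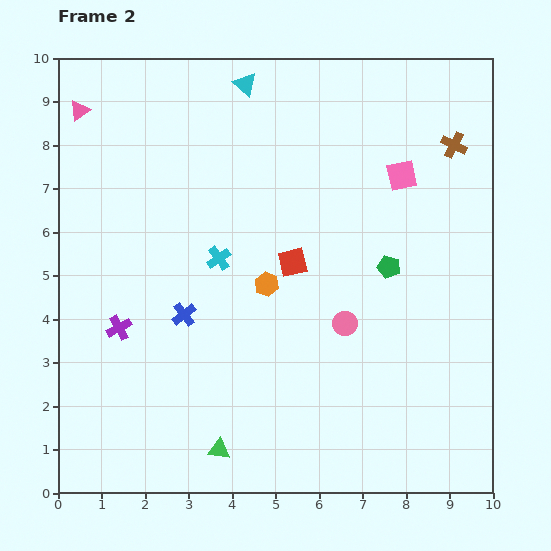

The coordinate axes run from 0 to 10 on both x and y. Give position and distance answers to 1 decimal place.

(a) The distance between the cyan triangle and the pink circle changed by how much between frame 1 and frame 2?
-3.8

Distance in frame 1: 9.8. Distance in frame 2: 6.0.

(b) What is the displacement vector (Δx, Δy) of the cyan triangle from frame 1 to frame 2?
(3.3, 1.5)

The cyan triangle was at (1.0, 7.9) in frame 1 and (4.3, 9.4) in frame 2.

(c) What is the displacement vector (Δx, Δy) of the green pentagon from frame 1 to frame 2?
(-1.3, -3.5)

The green pentagon was at (8.9, 8.7) in frame 1 and (7.6, 5.2) in frame 2.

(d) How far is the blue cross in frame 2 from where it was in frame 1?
2.7

The blue cross moved from (1.5, 6.4) to (2.9, 4.1), a distance of √(1.4² + 2.3²) ≈ 2.7.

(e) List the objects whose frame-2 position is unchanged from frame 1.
the orange hexagon, the pink triangle, the green triangle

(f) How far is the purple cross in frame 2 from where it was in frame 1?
2.2

The purple cross moved from (3.6, 3.5) to (1.4, 3.8), a distance of √(2.2² + 0.3²) ≈ 2.2.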